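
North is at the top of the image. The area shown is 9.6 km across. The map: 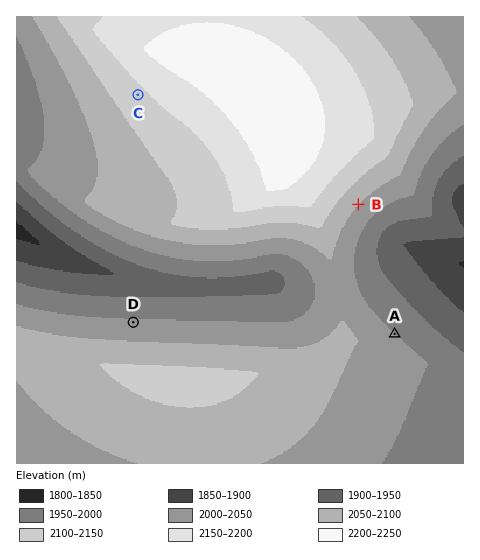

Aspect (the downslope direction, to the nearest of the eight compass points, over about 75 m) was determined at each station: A NE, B SE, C SW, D N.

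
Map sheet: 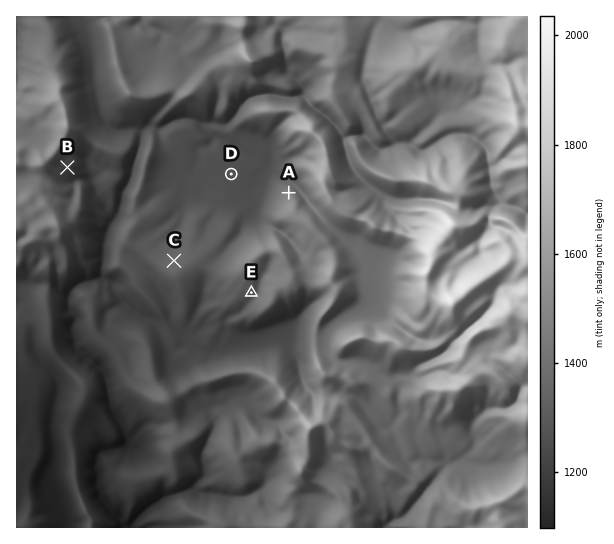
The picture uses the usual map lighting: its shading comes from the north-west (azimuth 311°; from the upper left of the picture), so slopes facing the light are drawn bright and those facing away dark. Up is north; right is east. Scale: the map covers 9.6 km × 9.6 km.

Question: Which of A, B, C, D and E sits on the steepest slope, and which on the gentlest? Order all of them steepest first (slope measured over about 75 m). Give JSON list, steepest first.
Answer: ["A", "B", "E", "C", "D"]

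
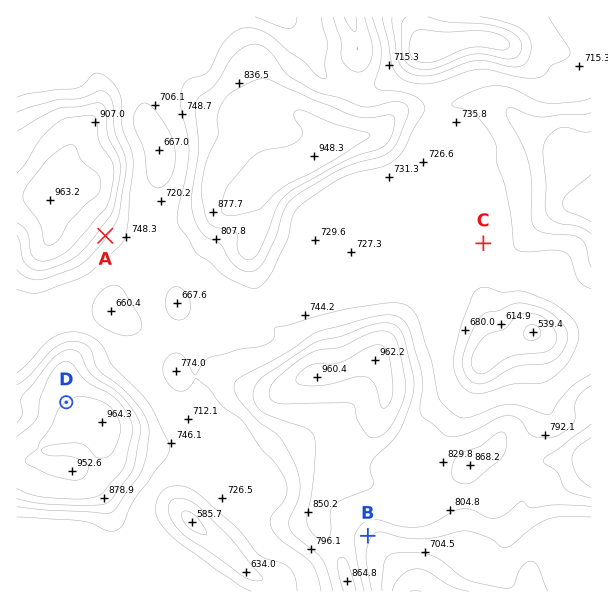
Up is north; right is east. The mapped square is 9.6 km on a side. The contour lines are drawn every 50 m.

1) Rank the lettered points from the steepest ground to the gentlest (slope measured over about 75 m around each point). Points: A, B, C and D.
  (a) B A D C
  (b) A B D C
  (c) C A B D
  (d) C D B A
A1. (b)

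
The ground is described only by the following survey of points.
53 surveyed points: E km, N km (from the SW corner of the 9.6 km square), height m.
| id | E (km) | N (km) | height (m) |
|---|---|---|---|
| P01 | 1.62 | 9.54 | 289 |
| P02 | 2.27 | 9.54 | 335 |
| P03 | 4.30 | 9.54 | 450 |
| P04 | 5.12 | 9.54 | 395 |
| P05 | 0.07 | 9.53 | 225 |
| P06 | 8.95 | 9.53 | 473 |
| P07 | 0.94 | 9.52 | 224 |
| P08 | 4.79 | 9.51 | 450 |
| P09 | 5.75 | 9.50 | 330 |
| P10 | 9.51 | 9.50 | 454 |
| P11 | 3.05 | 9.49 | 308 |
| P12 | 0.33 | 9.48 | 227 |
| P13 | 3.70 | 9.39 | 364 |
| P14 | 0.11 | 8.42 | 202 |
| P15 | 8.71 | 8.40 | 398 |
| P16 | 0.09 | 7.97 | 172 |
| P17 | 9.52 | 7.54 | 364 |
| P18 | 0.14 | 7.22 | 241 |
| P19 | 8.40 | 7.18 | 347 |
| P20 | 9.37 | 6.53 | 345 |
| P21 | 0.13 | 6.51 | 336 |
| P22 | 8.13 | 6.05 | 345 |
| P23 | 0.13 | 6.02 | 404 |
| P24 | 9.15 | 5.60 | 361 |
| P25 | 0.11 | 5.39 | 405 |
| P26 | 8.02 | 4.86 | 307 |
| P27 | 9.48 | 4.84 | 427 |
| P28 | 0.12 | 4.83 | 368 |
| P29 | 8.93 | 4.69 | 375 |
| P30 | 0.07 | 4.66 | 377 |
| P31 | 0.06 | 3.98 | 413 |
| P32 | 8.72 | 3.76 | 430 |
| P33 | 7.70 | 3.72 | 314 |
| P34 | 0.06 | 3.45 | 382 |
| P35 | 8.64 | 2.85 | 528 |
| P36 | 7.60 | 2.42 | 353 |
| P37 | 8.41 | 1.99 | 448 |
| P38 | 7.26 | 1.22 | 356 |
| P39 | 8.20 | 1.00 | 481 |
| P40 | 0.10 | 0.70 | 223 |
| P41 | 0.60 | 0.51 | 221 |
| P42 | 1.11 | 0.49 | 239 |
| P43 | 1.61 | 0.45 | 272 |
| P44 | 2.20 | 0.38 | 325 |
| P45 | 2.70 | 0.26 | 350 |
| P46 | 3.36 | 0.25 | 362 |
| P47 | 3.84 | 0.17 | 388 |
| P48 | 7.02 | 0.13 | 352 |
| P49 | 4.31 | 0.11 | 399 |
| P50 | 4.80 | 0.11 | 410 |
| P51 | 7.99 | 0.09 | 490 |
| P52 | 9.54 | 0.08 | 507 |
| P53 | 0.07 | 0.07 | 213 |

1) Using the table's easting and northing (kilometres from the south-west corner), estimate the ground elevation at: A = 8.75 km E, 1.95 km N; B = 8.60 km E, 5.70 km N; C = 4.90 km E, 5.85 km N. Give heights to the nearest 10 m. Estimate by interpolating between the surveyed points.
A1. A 450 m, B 350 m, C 390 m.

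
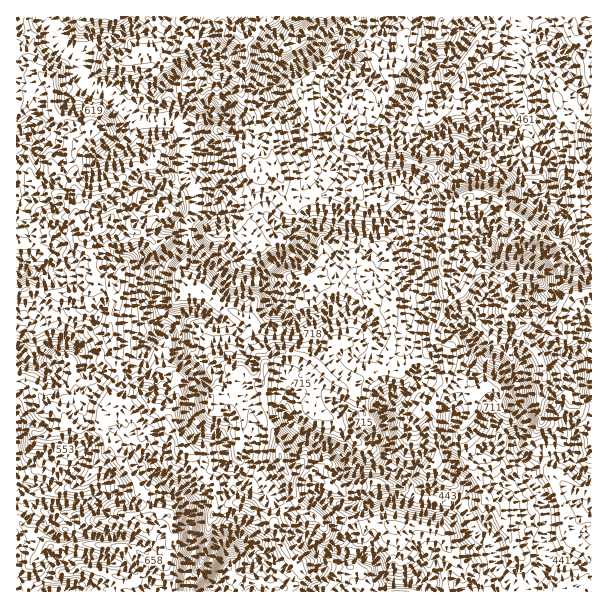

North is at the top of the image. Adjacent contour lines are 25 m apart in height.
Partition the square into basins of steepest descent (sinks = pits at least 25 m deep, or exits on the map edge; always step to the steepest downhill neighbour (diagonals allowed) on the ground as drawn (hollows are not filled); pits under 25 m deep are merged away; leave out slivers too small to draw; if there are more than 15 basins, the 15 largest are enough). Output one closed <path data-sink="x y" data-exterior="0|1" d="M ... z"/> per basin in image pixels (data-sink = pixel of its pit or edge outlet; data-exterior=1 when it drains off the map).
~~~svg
<path data-sink="47 17" data-exterior="1" d="M179 16l-153 1 2 15 4 6 0 15-2 6 1 4-6-4-8-15-1 43 16 4 7-6 9-3 6 32 5 6 18 7 15 1-18 22 0 39 10 14-9 11-1-5-14-13-16-4-15-16-13 0 0 69 10 1 19-5 11-7 30 0 4 12 4 8-2 15 6 12-1 3 11 5 10-2 0 9-8 24 0 22 8 23 0 10-4 9-2 11 8 9 6 0 17-7 10 11 6 1 10 8 15 29 10 9 8 21 12 9 1 26 13-7 8 0 2-3-4-9 0-16 6-12-2-15 6-21 0-12-12-23 1-21 9 0 10 10 11 3 3-22 13-11 12 0 21 8 20 19 16 9 14-10 19-10 5-1 15 3 7-8 15-6 7-6 4-11 2-12 15-27-6-15-1-12 0-13 4-14-2-33 4-9-6-7-5-17-5-7-8-7-21-6-24 3-15 11-13 18-15 0-48 12-7-12-1-13-6-9-16 3-2-21 0-23-4-12-12-18-2-15-5-7 12-23-1-10-7-4-18-18-9-2-3 0-13 18-7 5z"/><path data-sink="524 591" data-exterior="1" d="M492 194l-31 4-13 9 0 39-4 14 0 13 1 12 6 15-15 27-3 17-10 12-10 4-12 10-15-3-5 1-19 10-14 10-16-9-20-19-21-8-12 0-13 11-3 22-11-3-10-10-10 0 0 21 12 23 0 12-6 21 2 15-6 12 0 16 6 12 8 1 25 17 23-23 6 9 21 14 10-4 15 0 15 6 18-2 11 4 25-2 21 5 6 5 4 14 0 7-4 11 0 26 147 0 1-67-7-1-10 5-8 0-2-2-1-20-18-45 1-27-7-22 0-15 4-18 0-11-6-15-20-19-2-11-10-7 4-15-8-20 0-6-14-8-4-5 3-12 7-7 6-3 16-1 8-9 2-7-8-7-6-1-6-6-4-10z"/><path data-sink="521 20" data-exterior="0" d="M564 16l-121 0-4 10 0 9-8 8-15 9-12 12-16 10 4 16-12 12-1 6-8 8-9 4-8 8-10 15 21 21 9 5 10-7 18-2 27 8 9 9 6 20 6 8 11-7 31-4 8 4 6 12 6 6 10 4 12 12 18 6 9 6 8-3 7 5 15 2 1-36-10-4-8 1 4-35-2-40 2-11 14-22 0-42-4 0 1-6-6-9-13-9z"/><path data-sink="354 17" data-exterior="1" d="M371 16l-104 0-9 16-12 10 1 12-12 23 5 7 2 15 12 18 4 12 0 23 2 21 16-3 6 9 1 13 7 12 48-12 15 0 8-13 12-9-8-6-21-21 10-15 8-8 9-4 8-8 1-6 12-12-1-9-5-7-10-9-9-14z"/><path data-sink="188 585" data-exterior="0" d="M143 397l-17 7-6 0-6-7-3 0-9 11-4 20 11 13 1 11 16 15 8 12 5 13 7 6 4 15 17 1 5 7 2 19-10 23 6 15 0 13 42 1 6-9 10-5 6 0 6 5 20 0 12 6 21-3 7-7 1-7-17-21-10-24 0-5-13-10-22-10-11 2-15 8 3-14-2-13-12-9-8-21-10-9-15-29-10-8-6-1z"/><path data-sink="26 509" data-exterior="0" d="M26 382l-10 1 0 136 13 13 10 4 11 11 22-3 56 3 36 17 5-9 0-7 5-8-4-22-3-4-6-2-13 3 2-6-4-11-7-6-5-13-8-12-16-15-1-11-10-13-19 2-11-4-3-4-2-6-5-6-9-2-12-16z"/><path data-sink="17 345" data-exterior="1" d="M98 284l-6 6-11 5-22 0-26-6-7 0-10 4 0 88 10 1 7 4 17 22 9 2 10 16 11 4 18-2 4-20 12-12-2-6 6-15 0-10-8-23 0-22 8-24 0-9-10 2z"/><path data-sink="426 591" data-exterior="1" d="M296 499l-19 17-3 11 10 24 19 23 11 2 15-10 21 0 11 9 5 17 77 0 2-2-1-24 4-11 0-7-4-14-6-5-21-5-25 2-11-4-18 2-15-6-15 0-10 4-21-14z"/><path data-sink="591 276" data-exterior="1" d="M527 224l-3 7-8 9-16 1-6 3-7 7-3 9 4 8 14 8 0 6 8 20-4 15 6 5 7 2 30-10 11-9 7-10 25-4 0-42-16-3-7-5-8 3-9-6-18-6z"/><path data-sink="17 134" data-exterior="1" d="M48 82l-9 3-7 6-9-3-7 1 0 85 13 2 15 16 16 4 14 13 1 5 9-11-10-14 0-39 17-21-14-2-18-7-5-6z"/><path data-sink="591 366" data-exterior="1" d="M591 292l-24 3-7 10-11 9-25 10-10-1 4 12 20 19 6 15 0 8 17 11 21 24 8 3 2-1z"/><path data-sink="17 557" data-exterior="1" d="M17 520l-1 62 5 2 15 0 17-6 6-4 22-6 21 3 33 11 9-11 13-8-1-3-28-13-33-3-45 3-11-11-10-4z"/><path data-sink="17 273" data-exterior="1" d="M86 234l-30 0-11 7-28 5-1 45 17-2 26 6 22 0 11-5 6-9-4-6 0-21z"/><path data-sink="591 477" data-exterior="1" d="M545 378l-4 8-1 27 7 22 0 33 2 4 9 0 24 16 9 4 1-76-10-4-21-24z"/><path data-sink="384 17" data-exterior="1" d="M405 16l-33 0-2 2-3 33 9 14 11 11 11-11 5-14-1-12 4-6z"/>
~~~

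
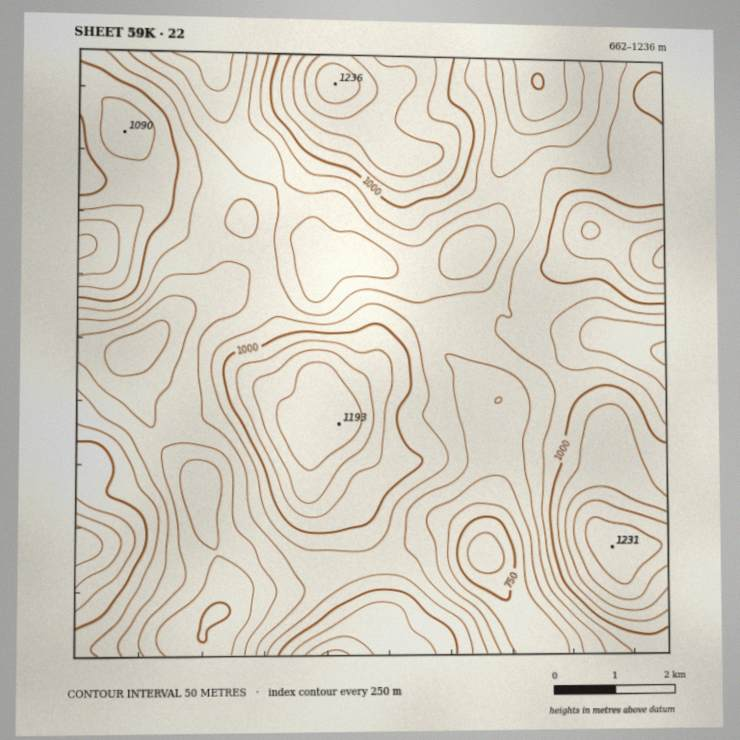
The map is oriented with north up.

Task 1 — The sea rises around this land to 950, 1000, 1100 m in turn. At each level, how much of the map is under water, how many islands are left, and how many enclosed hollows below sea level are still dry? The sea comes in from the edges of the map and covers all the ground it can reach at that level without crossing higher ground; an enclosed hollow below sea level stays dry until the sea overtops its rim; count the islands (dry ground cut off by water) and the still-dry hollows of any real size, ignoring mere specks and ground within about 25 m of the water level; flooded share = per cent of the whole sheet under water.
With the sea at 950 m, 50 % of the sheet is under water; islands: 1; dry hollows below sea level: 0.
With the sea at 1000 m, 66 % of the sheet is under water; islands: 1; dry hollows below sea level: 0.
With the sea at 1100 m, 89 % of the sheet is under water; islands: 1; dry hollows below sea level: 0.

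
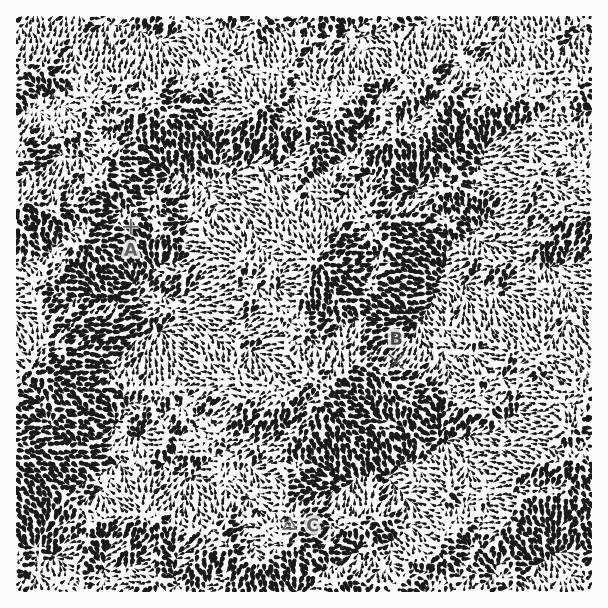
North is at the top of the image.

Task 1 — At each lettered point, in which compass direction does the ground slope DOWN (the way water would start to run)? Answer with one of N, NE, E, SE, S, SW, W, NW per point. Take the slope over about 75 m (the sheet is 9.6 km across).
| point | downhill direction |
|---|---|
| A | SE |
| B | NE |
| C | W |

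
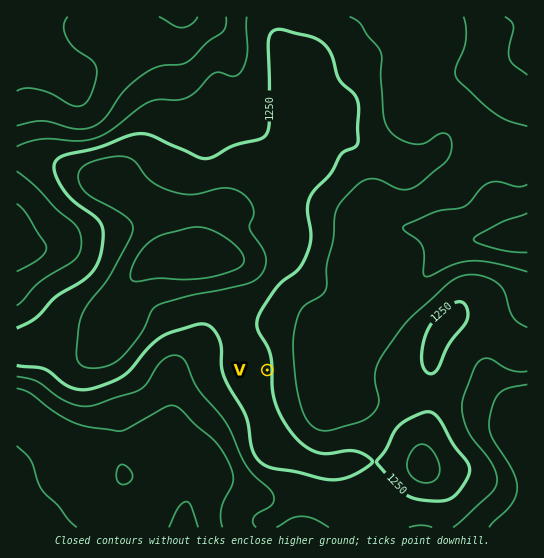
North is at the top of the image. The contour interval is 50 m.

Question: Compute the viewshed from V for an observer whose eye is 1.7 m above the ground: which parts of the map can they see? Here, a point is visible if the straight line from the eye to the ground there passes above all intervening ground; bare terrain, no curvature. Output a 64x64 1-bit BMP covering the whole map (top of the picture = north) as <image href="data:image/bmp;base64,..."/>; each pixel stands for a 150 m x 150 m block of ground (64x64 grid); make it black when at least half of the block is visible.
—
<image width="64" height="64" href="data:image/bmp;base64,Qk0+AgAAAAAAAD4AAAAoAAAAQAAAAEAAAAABAAEAAAAAAAACAAATCwAAEwsAAAIAAAAAAAAA////AAAAAAAAAAAAAAAAAAAAAAAAAAAAAAAAAAAAAAAAAAAAAAAAAAAAAAAAAAAAAAAAAAABgAAAAAAAAAPAAAAAAAAAB+AAAAAAAA/P4AAAAAAAH//gAAAAAAD//+AAAAAAA///4AAAAAAD///wAAAAAAH///AAAAAAAf//8AAAAAAB///wAAAAAAH///AAAAAAAf//8AAAAAAB///wAAAAAAH///AAAAAAAT//8AAAAAAAP//wAAAAAAA///AAAAAAAD//+AAAAAAAf//4AAAAAAB///wAAAAAAP///AAAAAAB///+AAAAAAf///4AAAAAD////wAAAAD//v//AAAAB//8f/4AAAAP//h/zgAAAADw/H+AAAAAAAB+fAAAAAAAAADwAAAAAAAAAEAAAAAAAAAAAAAAAAAAAAAA//4AAAAAAAP//wAAAAAAP///AAAAAAB///8AAAAAAP///wAAAAAA////AAAAAAD///8AAAAAAP8f/wAAAAAA/A7/AAAAAADwBH4AAAAAAMAAAAAAAAAAwAAAAAAAAABAAAAAAAAAAEAAAAAAAAAAAAAAAAAAAAAAAAAAAAAAAAAAAAAAAAAAAAAAAAAAAAAAAAAAAAAAAAAAAAAAAAAAAAAAAAAAAAAAAAAAAAAAAAAAAAAAAAAAAAAAAAAAAAAAAAAAAAAAAAAAAA=="/>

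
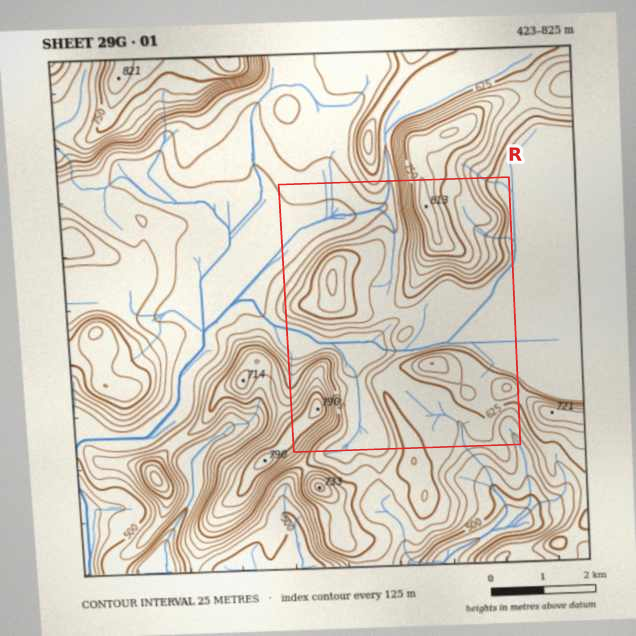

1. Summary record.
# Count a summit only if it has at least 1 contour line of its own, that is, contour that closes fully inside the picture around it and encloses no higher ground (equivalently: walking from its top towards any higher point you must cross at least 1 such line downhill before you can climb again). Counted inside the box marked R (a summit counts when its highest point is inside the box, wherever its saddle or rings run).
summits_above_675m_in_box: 5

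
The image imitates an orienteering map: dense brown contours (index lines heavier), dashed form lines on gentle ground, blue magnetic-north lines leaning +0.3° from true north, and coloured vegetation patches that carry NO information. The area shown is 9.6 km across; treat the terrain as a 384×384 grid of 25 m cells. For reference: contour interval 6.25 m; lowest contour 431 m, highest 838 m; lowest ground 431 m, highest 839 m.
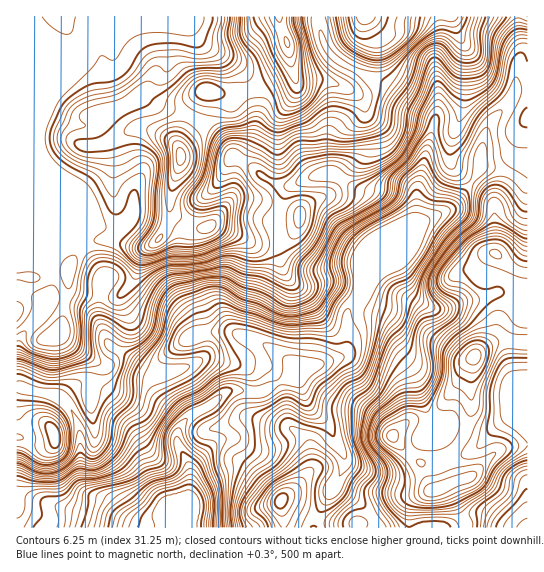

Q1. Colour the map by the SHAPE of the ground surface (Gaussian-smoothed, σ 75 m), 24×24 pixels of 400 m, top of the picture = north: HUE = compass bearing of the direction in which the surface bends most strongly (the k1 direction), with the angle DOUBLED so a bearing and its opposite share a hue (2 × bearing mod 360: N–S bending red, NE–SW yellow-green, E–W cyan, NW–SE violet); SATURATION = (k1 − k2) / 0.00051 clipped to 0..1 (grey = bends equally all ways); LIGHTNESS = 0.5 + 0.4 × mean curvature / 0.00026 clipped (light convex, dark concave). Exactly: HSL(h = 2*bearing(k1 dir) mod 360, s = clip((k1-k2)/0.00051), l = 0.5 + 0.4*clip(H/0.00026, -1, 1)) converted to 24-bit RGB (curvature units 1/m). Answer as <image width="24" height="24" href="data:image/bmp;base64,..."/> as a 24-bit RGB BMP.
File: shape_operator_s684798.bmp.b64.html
<image width="24" height="24" href="data:image/bmp;base64,Qk32BgAAAAAAADYAAAAoAAAAGAAAABgAAAABABgAAAAAAMAGAAATCwAAEwsAAAAAAAAAAAAAj7F4dqeloG90mIZ7g1BSUXc+R4B1f3+ADhlpckel6M6ywkC6z+mETYKVBXbx1b/g0SbJlCUt3a8TZmsTOaQUzNA9a05HSW9lrmMmaFIRbrgeY0gbkFslsLRKJU8gQXAlGQ0oLZxLatZ0oona8tnjv32nD0A9lC5MwC/mubLfu4zf49f0xIrguso+OruPNFqedhIs4uduEJk01ksyQNCaaZDBh1rDPM7sCRNpa9J/M8NXNqhey2xT7H+cT1LGC1htcR0Yu4YPnsxDVa9LpGnI9dbtwS9aHC8iT6n/9NfvR3n/7Kj5gbzKOkmYjeuhQgCAJVGqUNd8XJ98c2M7T3oqwc9cu1t3KQAzxQ87lf1/XeidgGKhsIpUTJA49KrkdU/5Z0S4yvLAjQDj6PtVtmd/ejuF5etOABczucnjWVbKUIJVX2Smlsizc9vAoiOWEgaHq8vz8ePasFmiVnpvlGpXpsRSPJNMmUR1UqTIwuVwVgBI6O2ksUZwVa651oiiFBONADMCIZiAl53LQ43Mx9uuaSGAszScPoPFJPO816SL5Kbo9izkWops1t6TMEuAf3p/Xj8ZZ0MGJo5Ax8FfzsJ/Q1mqwj+s2HDIgaDCAzAYX30IN24XebQWNRxlbqG2e77EbjOGu9Ywh30wxBSy4Xh65ehuI0NgeX5/TiEg0rxNMqIiEdFo4b2gezFRJ6qcpo3l6rnwZG3raKnhgI+xWnaPWYFLKFsfT3YrWixt3siEhExSGRY98suw69a5KTt7Y2g4Sm7/1Njx2/DtDcvgchE3731PD6onCUIhu5UxymZ/eUiFhjgzfEUkeH0+XY1MNottG19l1NiYvDK+Pr/cmdDA8drdyCr1ennfH6WVtGWA8enBSAhQeDKE1uK8ntKlJR9mRoEzi2okTRsTayYdx5kiSZ4pIPpTL1KKMnyNTqlCTl+3WMaskWRG1Yc2s21jWn9ptmF+O21h87NeNwq0jJDdvtBuyoE6PStNXXxGayBas0phTm2r2NrEvt3XV81uClRWQmyTk1+ZM8Vjdg0AQHYIj70pq6hXiWNrsG+wSlCm4t6YL0VvQGN3/2xIqkwkXyI2cWsnGj9Fjb13UZqmpumukOXQyqDiAjDlL2d/QsmYOQqm+sz/38rueL+dfoVfmplph4BrX2OH1aGBnSqDQSdg/1187WVfTjajq7qPII6bW8aicdfV0+N7ooMiU6sUERgyYnJ/Un9OCkQ/ILGw/s3d0nyxisbASr3dgH9/f4B/doVunGjAS4PaHYL//8zubGL/59D3pLXvSO//YHrDv0q76cG4sIJyJEAdDUQaYYFeQnN5BGVLUct29NDn48zDNzKrgH9/f3+Af4B/cWB8rZxZGVNU7ocbmt5mTKPq99TlPFiFWEhkSlWY7djI6Bqs5VjAI6AiAFIHK2Y6FWMZCC0Go2EB//szLC9nf3+Af3+AgHt8eUt5scF+KjtwsSPj/+l+AjEHrsYe7YPUUV7FMKKlzHeF1Yjmq3/c5aj0t8ryAyqCwT93IGU4APud8vDZXTJ+gH+Agmt1gTg2a4JIrrpjP2h2EkBu/+DMo92MADs61YU5VhIjzMweLVkbZ2UgtB4t6aQmt6YDByYsXzGzueO/B5R4yYoXiT5Lfn2AlSyXx4PBj7nReI2shk+GFD5a6v7N6bS2CRIqXCwejlFy0dR+fz5we1VCS441yLJU9tXbB4yzCE187Ol7JFZonVtqkZd9eXqAL06pws+YnFxvo26viW3KTrzqu+SH4yFW6gCkL5d6SF2b1q5eRJh8RWjIwozWgcqSk96VsXLcACtd7M63JWePSYqbpoOEf3+AOHV/vYSJqIzAaXutdJRhaH1YpE84nlA/qGa+p5TPKFOw6p22i8pwK1lmUYRVytyoraFZu3Q/BRUu0a9EznQ/EmZJkaltf3+AaYN+OYxIiKNTZk6bxn23VIyoZlDE1cjnkJnhn2u9cjmmwnpi6fHTDhDqmdXnvGXC0GaCvb+PAQJFx5I207BkH86UKISIf3+Af4B/an52hY9fU3NQS4RHuoR6N6SIU8Rely9wuCRPhjJpu+F7bu9tJUKzcAkQiDgCj9MQxM9jDwAz0qBxw+anPuHAGi5ugH9/gXR3g4hxd4x8dX6BVpJ6eqJhhZtfZTk6bR9HwEMuUZaV5fnSSu6mKwAz2yiFtOLW78Pi4n8uBREueOaD1/PPnzB2FB0xhHFvjXWJepB/eX6Af4B+dINxfoRjgntgTl5wOS5x1nB5k3S04P+7WwxYHQVO1LaausyaZaiJ5I7MNg//hOaau6xZyUK2PRGl"/>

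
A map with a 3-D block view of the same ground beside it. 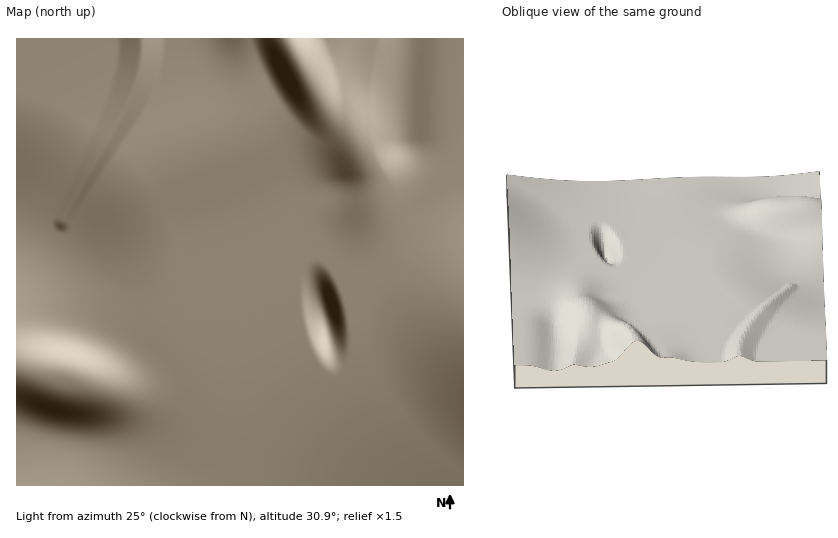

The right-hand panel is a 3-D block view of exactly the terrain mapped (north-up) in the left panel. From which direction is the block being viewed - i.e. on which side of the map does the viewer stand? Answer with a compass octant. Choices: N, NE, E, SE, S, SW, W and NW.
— N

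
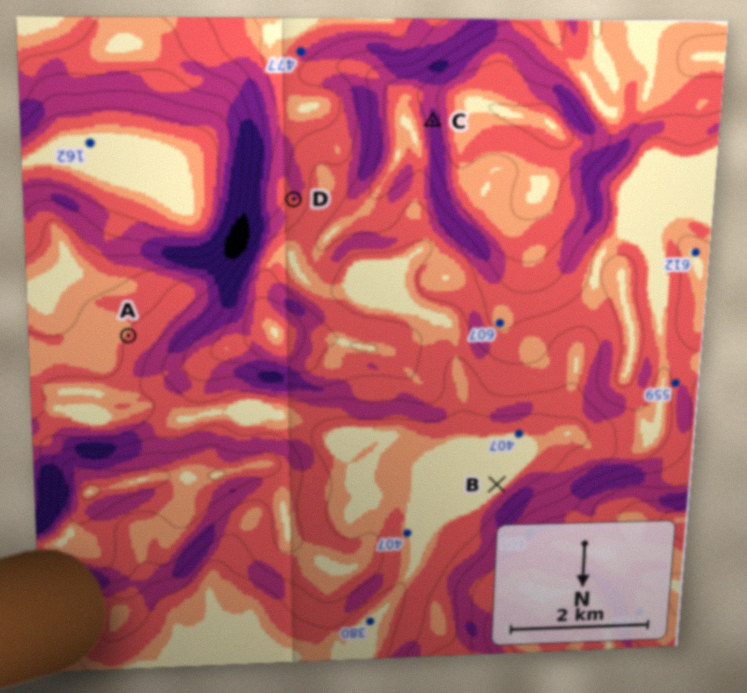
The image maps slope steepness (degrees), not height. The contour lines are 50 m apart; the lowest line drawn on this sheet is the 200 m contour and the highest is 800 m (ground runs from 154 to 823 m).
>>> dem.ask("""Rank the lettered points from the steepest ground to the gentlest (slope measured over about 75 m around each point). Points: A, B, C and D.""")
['C', 'D', 'A', 'B']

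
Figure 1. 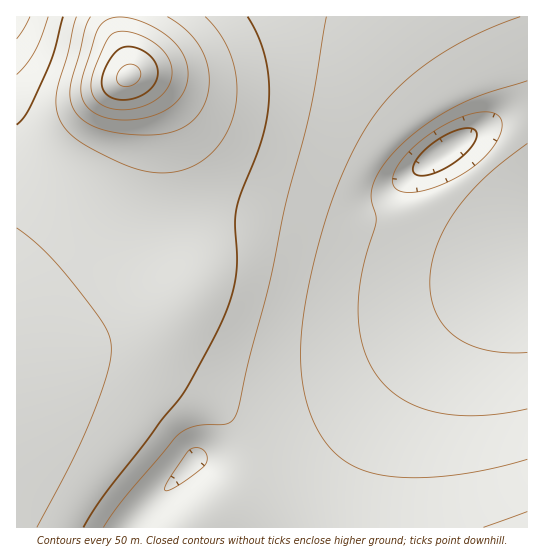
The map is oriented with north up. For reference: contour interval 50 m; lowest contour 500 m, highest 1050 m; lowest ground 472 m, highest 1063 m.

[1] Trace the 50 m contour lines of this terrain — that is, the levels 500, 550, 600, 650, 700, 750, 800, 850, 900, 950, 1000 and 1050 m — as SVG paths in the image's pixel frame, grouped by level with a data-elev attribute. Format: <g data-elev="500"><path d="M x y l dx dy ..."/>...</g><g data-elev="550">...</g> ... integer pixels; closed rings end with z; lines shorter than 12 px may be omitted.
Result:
<g data-elev="500"><path d="M418 175l-5-4 1-8 7-9 12-11 13-8 13-6 11-1 6 3 1 6-4 8-16 16-22 12-9 2z"/></g><g data-elev="550"><path d="M527 352l-21 1-20-3-17-5-14-8-10-10-8-13-5-15-2-17 2-17 4-18 8-18 11-18 14-17 16-16 42-35"/><path d="M401 191l-5-2-3-4 0-7 2-7 10-16 20-17 22-15 23-9 19-2 6 2 4 3 3 9-3 12-10 15-15 13-20 13-21 9-19 4z"/></g><g data-elev="600"><path d="M527 409l-37 6-33 0-30-5-24-10-20-16-13-21-9-25-3-28 4-39 14-49 0-7-5-15 1-10 4-13 9-14 12-14 14-13 34-24 34-16 48-15"/></g><g data-elev="650"><path d="M165 490l4-11 20-28 8-3 8 3 2 8-4 8-26 19-8 4z"/><path d="M527 459l-50 13-48 5-42-1-16-3-14-5-12-7-11-9-9-11-9-14-6-14-5-18-4-37 0-25 4-30 17-70 20-58 12-26 13-23 13-19 14-15 16-15 19-15 42-25 49-20"/><path d="M30 17l-13 22"/></g><g data-elev="700"><path d="M103 527l21-29 54-63 8-6 9-3 32-2 6-4 3-6 13-56 21-76 16-81 23-84 17-100"/><path d="M527 512l-44 15"/><path d="M48 17l-13 34-9 14-9 9"/></g><g data-elev="750"><path d="M83 527l24-36 78-100 32-59 14-33 4-16 2-16-2-42 1-16 5-16 21-54 5-20 2-18 0-23-4-21-7-22-10-18"/><path d="M63 17l-8 33-8 20-18 40-6 8-6 7"/></g><g data-elev="800"><path d="M37 527l33-62 21-46 16-46 4-15 0-12-2-11-5-10-32-43-28-32-27-22"/><path d="M76 17l-19 76-1 16 5 13 6 9 8 7 26 15 33 15 15 4 13 1 12-1 12-3 20-11 9-9 8-10 11-24 3-26-4-27-11-24-17-21"/></g><g data-elev="850"><path d="M91 17l-6 12-14 54-1 14 3 10 9 12 15 9 21 5 28 2 24-2 18-8 7-7 6-8 7-19 0-21-7-21-14-18-20-14"/></g><g data-elev="900"><path d="M114 119l13 1 14-1 12-3 12-5 8-6 8-8 5-10 2-9 0-11-3-9-5-9-7-8-10-8-13-8-13-5-12-3-16 2-6 3-4 5-15 44-3 14 1 12 6 10 10 8z"/></g><g data-elev="950"><path d="M112 109l18 0 19-5 14-10 8-13 0-15-6-13-12-11-18-9-14-2-7 2-3 2-6 10-12 28-2 13 3 11 7 7z"/></g><g data-elev="1000"><path d="M117 99l10 1 12-4 10-6 7-8 2-8-2-9-5-8-9-7-11-3-9 1-8 6-7 11-5 12 0 10 5 8z"/></g><g data-elev="1050"><path d="M122 86l8 0 8-5 3-8-4-7-4-2-6 0-7 6-3 9 1 4z"/></g>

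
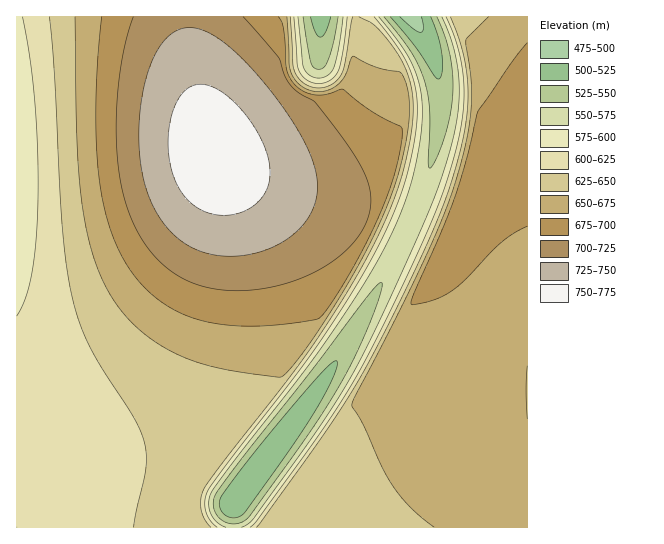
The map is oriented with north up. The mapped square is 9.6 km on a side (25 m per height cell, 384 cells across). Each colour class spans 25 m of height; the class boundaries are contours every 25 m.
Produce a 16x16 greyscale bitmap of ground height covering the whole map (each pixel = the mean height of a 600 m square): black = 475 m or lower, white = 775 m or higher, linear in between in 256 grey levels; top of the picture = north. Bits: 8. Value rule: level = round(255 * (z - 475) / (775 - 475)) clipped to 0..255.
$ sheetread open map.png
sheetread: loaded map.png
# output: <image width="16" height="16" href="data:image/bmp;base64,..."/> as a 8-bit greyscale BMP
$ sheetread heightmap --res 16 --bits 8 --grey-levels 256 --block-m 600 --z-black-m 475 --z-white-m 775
<image width="16" height="16" href="data:image/bmp;base64,Qk02BQAAAAAAADYEAAAoAAAAEAAAABAAAAABAAgAAAAAAAABAAATCwAAEwsAAAABAAAAAAAAAAAAAAEBAQACAgIAAwMDAAQEBAAFBQUABgYGAAcHBwAICAgACQkJAAoKCgALCwsADAwMAA0NDQAODg4ADw8PABAQEAAREREAEhISABMTEwAUFBQAFRUVABYWFgAXFxcAGBgYABkZGQAaGhoAGxsbABwcHAAdHR0AHh4eAB8fHwAgICAAISEhACIiIgAjIyMAJCQkACUlJQAmJiYAJycnACgoKAApKSkAKioqACsrKwAsLCwALS0tAC4uLgAvLy8AMDAwADExMQAyMjIAMzMzADQ0NAA1NTUANjY2ADc3NwA4ODgAOTk5ADo6OgA7OzsAPDw8AD09PQA+Pj4APz8/AEBAQABBQUEAQkJCAENDQwBEREQARUVFAEZGRgBHR0cASEhIAElJSQBKSkoAS0tLAExMTABNTU0ATk5OAE9PTwBQUFAAUVFRAFJSUgBTU1MAVFRUAFVVVQBWVlYAV1dXAFhYWABZWVkAWlpaAFtbWwBcXFwAXV1dAF5eXgBfX18AYGBgAGFhYQBiYmIAY2NjAGRkZABlZWUAZmZmAGdnZwBoaGgAaWlpAGpqagBra2sAbGxsAG1tbQBubm4Ab29vAHBwcABxcXEAcnJyAHNzcwB0dHQAdXV1AHZ2dgB3d3cAeHh4AHl5eQB6enoAe3t7AHx8fAB9fX0Afn5+AH9/fwCAgIAAgYGBAIKCggCDg4MAhISEAIWFhQCGhoYAh4eHAIiIiACJiYkAioqKAIuLiwCMjIwAjY2NAI6OjgCPj48AkJCQAJGRkQCSkpIAk5OTAJSUlACVlZUAlpaWAJeXlwCYmJgAmZmZAJqamgCbm5sAnJycAJ2dnQCenp4An5+fAKCgoAChoaEAoqKiAKOjowCkpKQApaWlAKampgCnp6cAqKioAKmpqQCqqqoAq6urAKysrACtra0Arq6uAK+vrwCwsLAAsbGxALKysgCzs7MAtLS0ALW1tQC2trYAt7e3ALi4uAC5ubkAurq6ALu7uwC8vLwAvb29AL6+vgC/v78AwMDAAMHBwQDCwsIAw8PDAMTExADFxcUAxsbGAMfHxwDIyMgAycnJAMrKygDLy8sAzMzMAM3NzQDOzs4Az8/PANDQ0ADR0dEA0tLSANPT0wDU1NQA1dXVANbW1gDX19cA2NjYANnZ2QDa2toA29vbANzc3ADd3d0A3t7eAN/f3wDg4OAA4eHhAOLi4gDj4+MA5OTkAOXl5QDm5uYA5+fnAOjo6ADp6ekA6urqAOvr6wDs7OwA7e3tAO7u7gDv7+8A8PDwAPHx8QDy8vIA8/PzAPT09AD19fUA9vb2APf39wD4+PgA+fn5APr6+gD7+/sA/Pz8AP39/QD+/v4A////AG90eX6CgjdRhoiKj5WanJpxdXp+gYNKIWmLj5SZnp+bc3Z6foGEfzcufpGXnKCgm3R3e3+Dh4l4LUaQmZ6hoJpzd32DiI2Qkmwta5ygoqGacXiBipKYnJ2bVz+So6Sim296h5Sgqa2trJdFaaenpJ5sfI+hsbzAwLy3ekqZq6eiaX+XrsLP1NPNxK9WcK2rp2eBnrrS4OXi2s7DglGhrqtlhKXE3e3x7OHTxqlPga+vZYaoyePz9e7g0MG1X2CusWaHqsrk8vLp2ce4rnBKprFoiKrI4Ozq3sijqaFuP56vbImoxNni3tCaR4qSTD+dqnCLp7/Q1s/AizF1aB9Yl6I="/>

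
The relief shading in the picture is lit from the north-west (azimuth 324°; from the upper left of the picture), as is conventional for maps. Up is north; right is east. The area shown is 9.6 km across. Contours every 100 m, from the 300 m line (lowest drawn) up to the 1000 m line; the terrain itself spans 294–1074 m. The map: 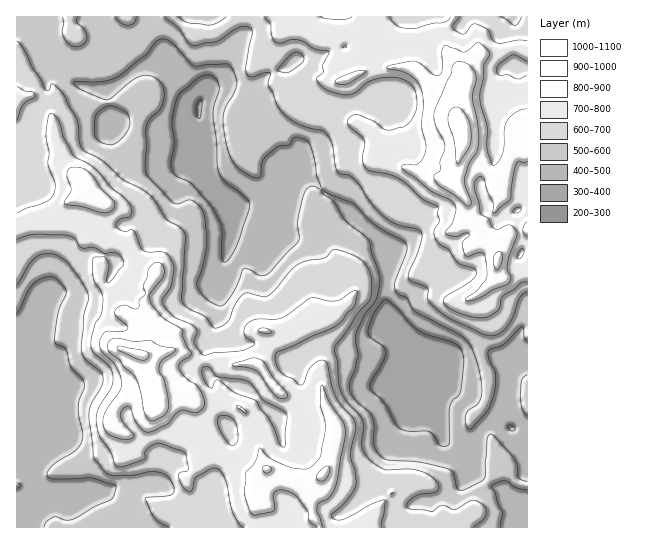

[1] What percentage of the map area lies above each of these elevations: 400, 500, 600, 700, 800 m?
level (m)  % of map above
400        94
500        76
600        56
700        34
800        12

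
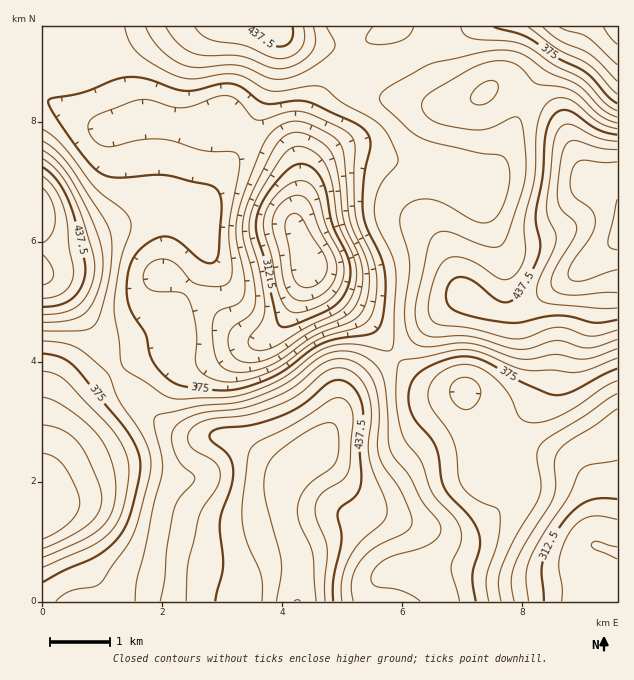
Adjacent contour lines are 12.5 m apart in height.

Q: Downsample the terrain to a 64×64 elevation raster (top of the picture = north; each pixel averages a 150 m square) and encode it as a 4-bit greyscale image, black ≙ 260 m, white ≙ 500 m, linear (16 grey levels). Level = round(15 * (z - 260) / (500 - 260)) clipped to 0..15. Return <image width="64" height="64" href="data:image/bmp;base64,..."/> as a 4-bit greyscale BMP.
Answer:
<image width="64" height="64" href="data:image/bmp;base64,Qk12CAAAAAAAAHYAAAAoAAAAQAAAAEAAAAABAAQAAAAAAAAIAAATCwAAEwsAABAAAAAAAAAAAAAAABEREQAiIiIAMzMzAERERABVVVUAZmZmAHd3dwCIiIgAmZmZAKqqqgC7u7sAzMzMAN3d3QDu7u4A////AIiIiIiJmZqqq7u7vMzd3dy6qZmZmZmIh3ZlVEMzIiIieIiIiImZmqqru7u8zN3d3LqZmZmZmIiHdmVUQzMiIiJ3iIiIiZmZqqu7u7zM3d3cuqmZmZiIiId2ZVRDMyIiInd3eIiImZmqq7u7zMzd3dy6qZmYiIiIh3ZlVEMyIiIiZnd3iIiZmaqru7vMzN3d3LupmZmIiIiHd2ZUQzIiIiJWZnd3iImZqqu7u8zM3d3Mu6qZmZmYiIh3ZlVEMyIiIlVWZnd4iZmqqru8zM3d3cy7uqqZmZmYiHdmVUQzIiIiRFVWZ3iJmaqqu7zMzd3dzLu6qqqZmZiId3ZlVEMiIiI0RFVWd4mZqqq7vMzN3dzMu7u6qqmZmId3ZmZVQzIiIjRERVZniJmqqru8zM3d3Mu7u7qqqZmIh3dmZlVEMzIzNEREVWeImZqqu7zM3d3cy7u7u6qpmIh3dmZmZVRDMzNERERVZ3iZmqqrvMzd3dzMu7u6qpmYh3dmZmZlVEQzM0RERFVmeJmZqqq7zN3d3czMu7qqmYh3dmZmZmZVRERERERFVWZ4iZmaqrvM3d3d3My7uqmZiHdmZmZmZlVEREREREVVZniJmaqqu8zd3d3dzMuqmZiId2ZmZmZmVUREREREVVZmeImaqqq7zM3d3d3cy6qZiId3ZmZmZmVVRERERERVVmZ4iZqqu7vMzd3d3dzLqZmIh3dmZmZmZVVERERERVVWZ3iJqqu7u8zMzd3d3MupmIiHd2ZmZmZmVVVERFVVVWZ3iJmqq7u7vMzM3d3cy6mYiHd2ZmZmZmZlVVVEVVVWZneImZqru7u7u8zM3dzLqZiHd3ZmZmZmZmZlVVRVVWZneImZmaqqqqu7u8zMzMuqmHd3ZmZmZmZ3ZmZVVVVmZneIiZmZmZmZqqq7u8zMy6mYd3ZmZmZmZ3d3dmZVZmZneIiIiIiIiIiZmqq7vMzLqZh3dmZVZmZnd3d3ZmVmZnd4iIiIh3d3d4iJmqu7zLupmHd2ZlVmZnd3d3d3ZmZnd4iIiId3d3Zmd3iJmqu7uqmId3ZmZmZnd3eIiHd2Znd4iIiId3d2ZmZmZ3iZqruqmYiHd2ZmZneIiIiIiHd3d4iIiId3d3ZmVVVVZ4iaqqmZiIiHd3d3iIiIiIiIiHd4iIiIh3d3dmZVREVWd4mZmYiIiIiId4iJmZmZmZmYiIiIiIh3d3d2ZVVEREVmeIiIiIiJmZmImZqqqZmaqpmIiImIiHd3d3ZlVURERFVmd3d3iJmaqZqqqqqqqqqqqpmZmZiId3d3dmVVVEQzRFVmZ3eImaqqqru7u7uqq7u7qqqZmId3d3d2ZlVVRDMzRFVWZ4iaqru7u7u7u7u7u7u7uqmYh3d3d2ZmZVVEMiIzRFVniJqru7u7u7u7zMzMzMy7qpiHd3d3ZmZmVUMyIiI0RWd4mau7u7u7u8zMzMzMzMu6mId3ZmZmZmZlQyIREiNFZ3iZqru7u7u7zM3d3d3dzLqph3ZmZmZ3ZmVDIRERI0VneJmqu7u7urvM3d3d3d3Mu6mHdmZmd3d2ZUMhEBEiRWd4maq7u7qqq7zN3u7d3cy7qYd3Zmd3d3ZVQyEQASNFZ4iZqqu6qqqqvM3e7u7czLqpiHd3d3d3dlQyIRARI0VniJmaqqqqqqq7zN3u7tzMuqmId3d3eId2VDIREREjVneImZqqqqqqqrvM3e7u3cu6mYiHd3eIh3ZUMhEREjRWeImZmqqpmZqqu8zN3u7dy7qZiIh3eIiHdlQyEREiNGd4iZmZmZmZmaq7zM3e7t3LqpmIiIeIiId2VDIRESNFZ4iJmZmZmZmZqrvM3d3u3cupmIiIiIiIh3ZUMhERI0VniImZmZmYiJmavM3d3u7cy6mIiIh3eIiHdlQyIhIjRWeIiZmZmYiIiZq7zd3u7ty6mIiId3d3d3d2ZUMiIiNFZ4iImZmIiIiJmqvN3u7uy7qYh3d3d3d3d3ZlRDMiM0VniIiIiIiIiImZq83e7u67qYh3d3d3d3d3d2VUMzM0VWd4iIiIiIiIiZmrzd7u7rqYh3d3d3d3d3d3ZlRDM0RVZ3iIiIiIiImZmavN3u7uqZh3d3d3d3d3d3ZmVURERFZneIiIiIiZmZmZq83d3d2Zh3dmZnd3dmZmZmZlVERFVmd4iIiJmZmZmZmrzN3d3IiHdmZmZmZmZmZmZmVVRVVmZ3iIiZmZmZmZmqvM3czMiHd2ZmZmZmZmZmZmZlVVVmZ3eIiZmZmaqpmaq7zMy7t3d3ZmZmZmZmZmZmZmZmZmd3iIiZmaqqqqqpqrvMu6qXd3d2ZmZmZmZmZmZ3d2Z3d4iIiZmaqqqqqqqqq7u6qYd3d3d3ZmZnd2ZmZ3d3d3eIiImZmZqqqqqqqqqqu6qYd3d3d3d3d3d3d3d3eIiIiIiIiZmZmaqqqqqqqqqqmYd3d3d3d3d3d4iHd3eIiIiIiIiImZmZmqqqqqqqqZmYd2d4iHd3d3eIiIiIiImZmYiIiIiImZmZmqqqqqmZmId2Z4iIiHd4iIiZmZmZmaqpmYiIiIiJmZmZmqqqmZiHd2ZYiIiIiIiImZmZmZmqqqqZmZmZmZmZmZmZmZmZiHdmZViIiIiIiImZmqqqqqu7uqmZmZmZmZmYiIiZmYh3ZmVVSIiIiIiImZmqqqq7u7u7qZmZmZmZmZiIiIiIh3ZlVVRHiIiIiIiZmqqru7u7zLupmZmZmZmZmIiId3d2ZVVVRE"/>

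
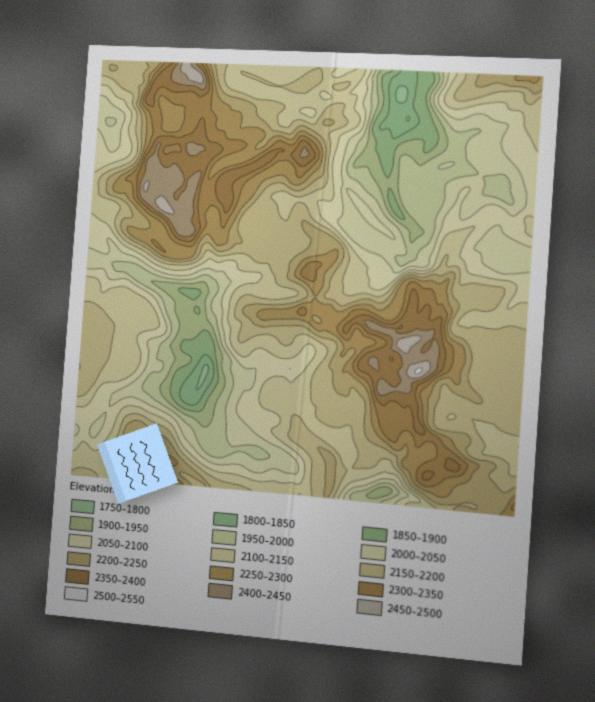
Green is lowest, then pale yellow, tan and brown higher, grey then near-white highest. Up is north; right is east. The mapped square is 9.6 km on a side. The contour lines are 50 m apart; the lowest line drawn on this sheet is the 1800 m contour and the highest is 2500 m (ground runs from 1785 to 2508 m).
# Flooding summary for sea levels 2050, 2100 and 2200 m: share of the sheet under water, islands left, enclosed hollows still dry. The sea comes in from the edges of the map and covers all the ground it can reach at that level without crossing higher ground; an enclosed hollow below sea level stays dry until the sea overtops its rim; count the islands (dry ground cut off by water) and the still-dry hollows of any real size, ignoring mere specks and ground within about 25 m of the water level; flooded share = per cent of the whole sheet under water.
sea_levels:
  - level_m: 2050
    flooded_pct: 24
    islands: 0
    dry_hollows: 0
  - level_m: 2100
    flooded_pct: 36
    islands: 0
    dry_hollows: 0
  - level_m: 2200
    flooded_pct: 69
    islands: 0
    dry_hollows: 0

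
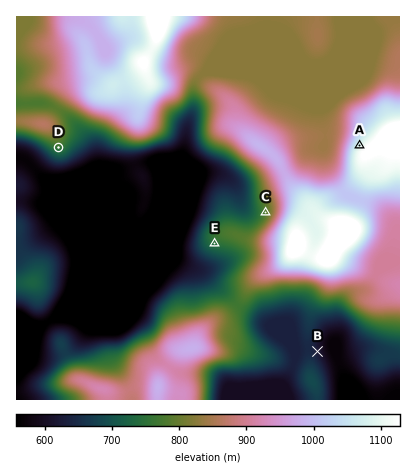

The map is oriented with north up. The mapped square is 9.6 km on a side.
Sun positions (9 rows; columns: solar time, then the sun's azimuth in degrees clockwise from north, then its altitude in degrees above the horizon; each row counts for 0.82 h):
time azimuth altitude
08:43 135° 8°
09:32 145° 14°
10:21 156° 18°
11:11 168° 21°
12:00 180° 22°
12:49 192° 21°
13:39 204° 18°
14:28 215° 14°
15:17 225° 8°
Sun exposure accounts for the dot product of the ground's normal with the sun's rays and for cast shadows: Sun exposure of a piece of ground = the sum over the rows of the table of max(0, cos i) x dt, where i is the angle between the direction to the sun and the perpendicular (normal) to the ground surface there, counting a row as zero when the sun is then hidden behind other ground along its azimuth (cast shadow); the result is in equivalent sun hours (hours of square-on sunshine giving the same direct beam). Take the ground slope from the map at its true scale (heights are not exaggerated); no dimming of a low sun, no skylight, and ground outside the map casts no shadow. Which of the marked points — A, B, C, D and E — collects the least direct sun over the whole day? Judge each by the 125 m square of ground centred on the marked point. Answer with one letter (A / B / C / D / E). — A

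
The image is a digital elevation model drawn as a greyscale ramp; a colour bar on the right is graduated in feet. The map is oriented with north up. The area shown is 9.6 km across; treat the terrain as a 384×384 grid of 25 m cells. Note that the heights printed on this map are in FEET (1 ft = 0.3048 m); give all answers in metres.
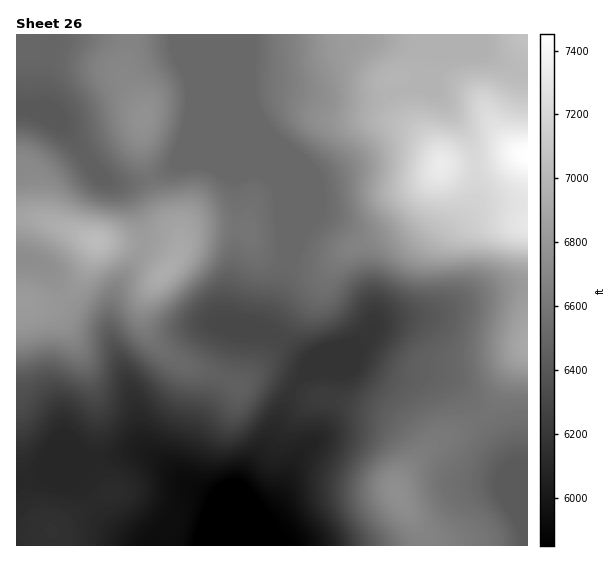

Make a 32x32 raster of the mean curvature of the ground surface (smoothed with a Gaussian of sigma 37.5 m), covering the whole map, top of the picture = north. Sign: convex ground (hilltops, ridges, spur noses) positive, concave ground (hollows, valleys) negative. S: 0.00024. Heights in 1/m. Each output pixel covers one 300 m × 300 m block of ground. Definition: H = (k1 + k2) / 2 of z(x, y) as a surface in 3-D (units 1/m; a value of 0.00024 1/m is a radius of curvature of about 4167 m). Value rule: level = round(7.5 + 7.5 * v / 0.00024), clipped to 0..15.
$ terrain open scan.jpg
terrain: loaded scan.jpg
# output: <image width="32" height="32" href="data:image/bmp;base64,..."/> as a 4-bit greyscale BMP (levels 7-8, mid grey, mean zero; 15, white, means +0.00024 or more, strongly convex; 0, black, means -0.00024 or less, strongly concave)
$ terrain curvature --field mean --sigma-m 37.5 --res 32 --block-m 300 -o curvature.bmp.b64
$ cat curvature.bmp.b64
<image width="32" height="32" href="data:image/bmp;base64,Qk12AgAAAAAAAHYAAAAoAAAAIAAAACAAAAABAAQAAAAAAAACAAATCwAAEwsAABAAAAAAAAAAAAAAABEREQAiIiIAMzMzAERERABVVVUAZmZmAHd3dwCIiIgAmZmZAKqqqgC7u7sAzMzMAN3d3QDu7u4A////AImamGRpsnh3ZDElRZmqm8OJqIh2V8N4dlVleqzah5uDiZiJu3amaHNmmKzO2VaJF4dWec2VaBYJZYic/8ZGhFeGd2iZdEZwTISHe/+2V4VHlXdnZVRXp0qVZVabuYiHQ7VFeGRWd6xEliFFZ4upmHbXM5t0aIafkGlSV4h5qZmH2DOtc2h1f/MauHmpeIiIdac0vEFJl4z6Fsx4qHd2Z2RzOOoAbNy77mNVMnmHZVepoz33A9/sqJyiZ3JryoZY3+h/8Az7hlVWhwBFN6qHaM/bzpAvoxI1ZVi4QyN3ZVesqqygT6MANERY3pMTVVVFnLqKwi78MCaHeL6hAkMyJHqnV8QI/8QVqYicogWHMQJFUxTLIp/9M6p3ishq3achIzNY/8VI/1O6ZXrsmrveurx53v/mec9zuVdnh1aJrM3/3+3cl87fg6lXZDRmiXd3q5qoMASs33OpV3RY3LuHZWdGlgACQ3xjmWdzWLvO2VVmi8YCWGATN2Z3NERWnvxFq/6CJZ7BZ3d3cTZTRnz8Nv/GI1e++Bd3dxa6mIh7xijMQURYvOsHd3OM6qzKqlB9hVVEWKvtF3dmqZVYh4Yhz3SHVYqYzSeISIZlaqdlR+1TmGjMiKknh0h2iHncl3iGRKhnu5qCaHhXh5l2eIdlRGeHVEZ5gneHVpaJhUWHd3SK"/>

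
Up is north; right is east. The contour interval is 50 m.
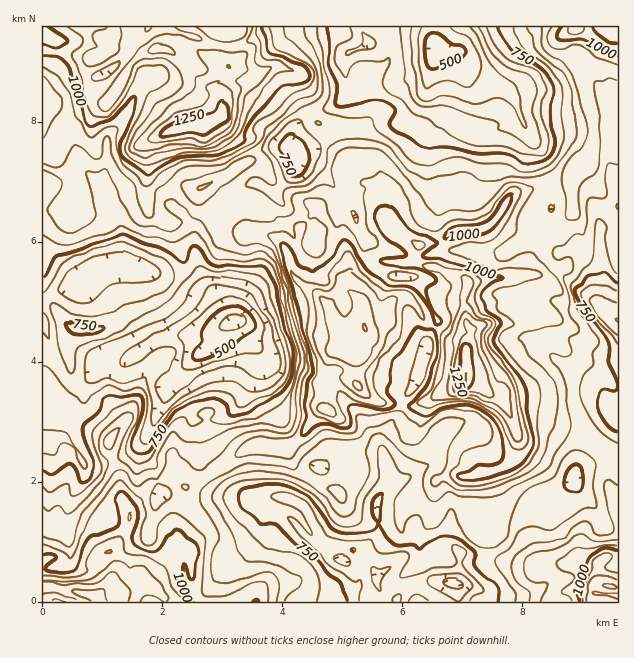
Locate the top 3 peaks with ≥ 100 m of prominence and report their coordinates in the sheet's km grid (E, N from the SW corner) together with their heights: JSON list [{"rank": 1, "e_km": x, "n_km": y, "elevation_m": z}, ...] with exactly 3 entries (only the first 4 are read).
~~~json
[{"rank": 1, "e_km": 7.04, "n_km": 3.69, "elevation_m": 1302}, {"rank": 2, "e_km": 2.71, "n_km": 7.99, "elevation_m": 1287}, {"rank": 3, "e_km": 5.36, "n_km": 4.59, "elevation_m": 1203}]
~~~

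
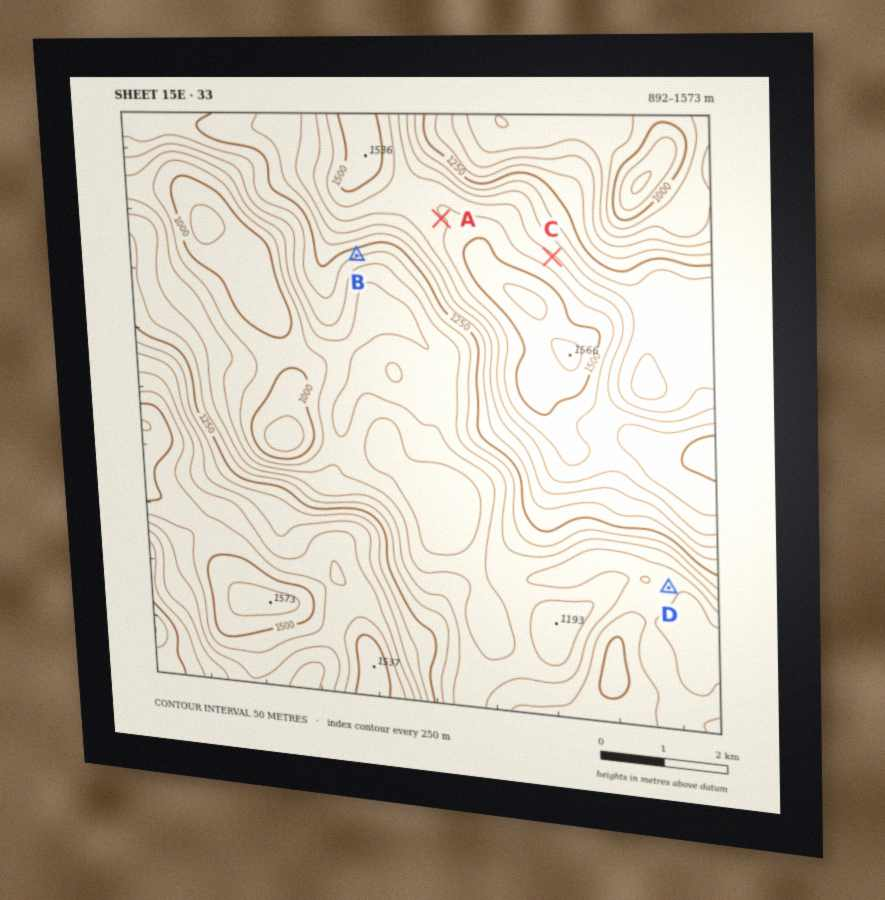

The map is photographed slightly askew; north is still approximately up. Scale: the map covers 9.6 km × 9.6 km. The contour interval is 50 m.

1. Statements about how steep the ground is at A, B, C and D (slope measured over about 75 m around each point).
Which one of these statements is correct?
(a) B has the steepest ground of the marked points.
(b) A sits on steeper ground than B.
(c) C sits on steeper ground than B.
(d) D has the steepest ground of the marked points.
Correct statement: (a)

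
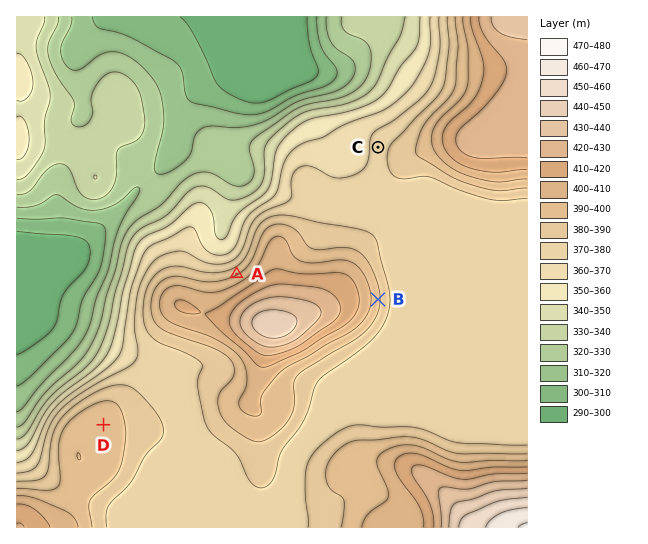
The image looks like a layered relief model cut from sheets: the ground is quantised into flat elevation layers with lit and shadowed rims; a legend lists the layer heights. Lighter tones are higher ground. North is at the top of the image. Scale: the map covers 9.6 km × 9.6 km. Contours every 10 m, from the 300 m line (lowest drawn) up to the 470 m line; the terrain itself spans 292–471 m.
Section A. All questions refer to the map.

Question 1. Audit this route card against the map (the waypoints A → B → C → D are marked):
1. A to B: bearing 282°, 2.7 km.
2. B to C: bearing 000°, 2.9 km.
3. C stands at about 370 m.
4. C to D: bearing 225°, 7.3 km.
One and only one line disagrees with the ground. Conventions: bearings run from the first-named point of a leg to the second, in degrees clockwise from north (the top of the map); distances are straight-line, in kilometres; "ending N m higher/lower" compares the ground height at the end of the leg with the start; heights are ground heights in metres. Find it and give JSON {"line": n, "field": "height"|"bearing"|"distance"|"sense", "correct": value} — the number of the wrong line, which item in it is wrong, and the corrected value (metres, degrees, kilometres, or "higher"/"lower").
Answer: {"line": 1, "field": "bearing", "correct": 100}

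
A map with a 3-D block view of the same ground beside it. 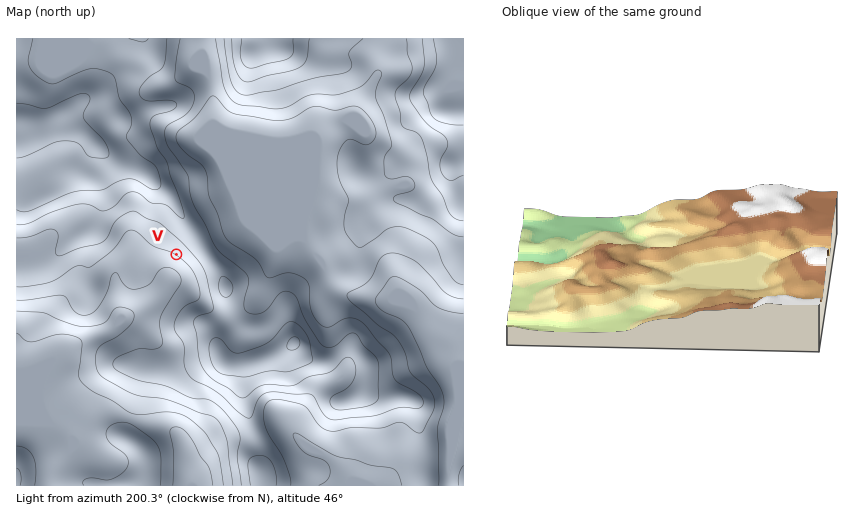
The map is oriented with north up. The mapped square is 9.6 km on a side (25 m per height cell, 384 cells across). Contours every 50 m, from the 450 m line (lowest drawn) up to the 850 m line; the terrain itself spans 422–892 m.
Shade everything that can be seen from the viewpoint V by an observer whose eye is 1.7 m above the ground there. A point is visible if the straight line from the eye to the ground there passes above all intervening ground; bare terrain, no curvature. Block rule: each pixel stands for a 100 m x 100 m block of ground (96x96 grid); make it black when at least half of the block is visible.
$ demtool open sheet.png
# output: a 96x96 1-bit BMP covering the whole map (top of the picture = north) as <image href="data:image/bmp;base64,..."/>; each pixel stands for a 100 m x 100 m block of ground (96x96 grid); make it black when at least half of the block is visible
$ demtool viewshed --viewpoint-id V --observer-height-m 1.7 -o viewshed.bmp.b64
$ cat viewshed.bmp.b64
<image width="96" height="96" href="data:image/bmp;base64,Qk2+BAAAAAAAAD4AAAAoAAAAYAAAAGAAAAABAAEAAAAAAIAEAAATCwAAEwsAAAIAAAAAAAAA////AAAAAADgAAAAAAAAAAAAAADgAAAAAAAAAAAAAADwAAAAAAAAAAAAAADwAAAAAAAAAAAAAADwAAAAAAAAAAAAAADwAAAAAAAAAAAAAADwAAAAAAAAAAAAAADwAAAAAAAAAAAAAADwAAAAAAAAAAAAAADwAAAAAAAAAAAAAADwAAAAAAAAAAAAAADwAAAAAAAAAAAAAADwAAAAAAAAAAAAAAD4AAAAAAAAAAAAAAD4AAAAAAAAAAAAAAD8AAAAAAAAAAAAAAD8AAAAAAAAAAAAAAD8AAAAAAAAAAAAAAD+AAAAAAAAAAAAAAD/AAAAAAAAAAAAAAD/AAAAAAAAAAAAAAA/gAAAAAAAAAAAAAAPgAAAAAAAAAAAAAADwAAAAAAAAAAAAAAAwAAAAAAAAAAAAAAAAAB/gAAAAAAAAAAAAA//AADAAAAAAAAAAB//AAHwAAAAAAAAAD//AAHgAAAAAAAAAP/+AOAAAAAAAAAAAP/+APAAAAAAAAAAAP/8APAAAAAAAAAAAH/8APgAAAAAAAAAAD/8APgAAAAAAAAAADP/4PAAAAAAAAAAAHD//+AAAAAAAAAAAOA//+AAAAAAAAAAAOA//+AAAAAAAAAAAPAf/+AAAAAAAAAAAPAP/+AAAAAAAAAAAPAP/+AAAAAAAAAAAPg///AAAAAAAAAAAPh///AAAAAAAAADAfj///AAAAAAAAADwfj///AAAAAAAAAB4f3//+AAAAAAAAAB8f///8AAAAAAAAAA+P///4AAAAAAAAAAfP///wAAAAAAAAAAPv///gAAAAAAAAAAH/+P/AAAAAAAAAAAD/8DyAAAAAAAAAAAA/8AAAAAAAAAAAAAAP4AAAAAAAAAAAAAAH4AAAAAAAAAAAAAAH4AAAAAAAAAAAAAAD4AAAAAAAAAAAAAAD4AAAAAAAAAAAAAAD4AAAAAAAAAAAAYAB8AAAAAAAAAAAAPAB8AAAAAAAAAAAAD4B8AAAAAAAAAAAAA/P8AAAAAAAAAAAAAP/8MAAAAAAAAAAAAD/8YAAAAAAAAAAAAA//gAAAAAAAAAAAAAB+AAAAAAAAAAAAAAA8AAAAAAAAAAAAAAAAAAAAAAAAAAAAAAAAAAAAAAAAAAAAAAAAAAAAAAAAAAAAAAAAAAAAAAAAAAAAAAAAAAAAAAAAAAAAAAAAAAAAAAAAAAAAAAAAAAAAAAAAAAAAAAAAAAAAAAAAAAAAAAAAAAAAAAAAAAAAAAAAAAAAAAAAAAAAAAAAAAAAAAAAAAAAAAAAAAAAAAAAAAAAAAAAAAAAAAAAAAAAAAAAAAAAAAAAAAAAAAAAAAAAAAAAAAAAAAAAAAAAAAAAAAAAAAAAAAAAAAAAAAAAAAAAAAAAAAAAAAAAAAAAAAAAAAAAAAAAAAAAAAAAAAAAAAAAAAAAAAAAAAAAAAAAAAAAAAAAAAAAAAAAAAAAAAAAAAAAAAAAAAAAAAAAAAAAAAAAAAAAAAAAAAAAAAAAAAAAAAAAAAAAAAAAAAAAAAAAAAAAAAAAAAAAAAAAAAAAAAAA="/>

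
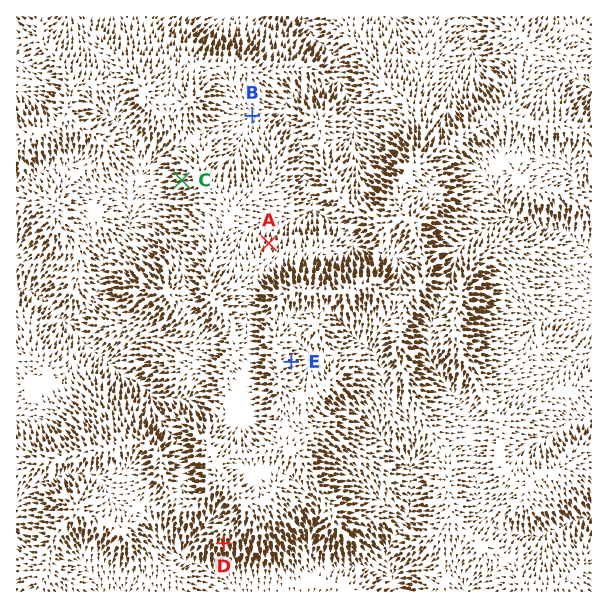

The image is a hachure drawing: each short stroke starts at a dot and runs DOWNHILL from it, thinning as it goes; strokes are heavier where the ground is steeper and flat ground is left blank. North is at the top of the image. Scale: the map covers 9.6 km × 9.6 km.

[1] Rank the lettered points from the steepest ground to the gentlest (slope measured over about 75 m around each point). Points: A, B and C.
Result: C A B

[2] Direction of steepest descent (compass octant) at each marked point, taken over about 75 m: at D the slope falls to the S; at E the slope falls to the E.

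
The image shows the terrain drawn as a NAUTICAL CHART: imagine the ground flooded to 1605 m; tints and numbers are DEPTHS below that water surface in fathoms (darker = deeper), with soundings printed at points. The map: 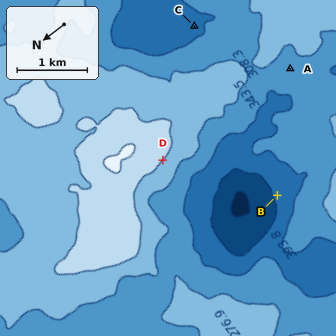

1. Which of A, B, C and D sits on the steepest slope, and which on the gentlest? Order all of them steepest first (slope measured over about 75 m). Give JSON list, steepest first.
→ ["D", "B", "A", "C"]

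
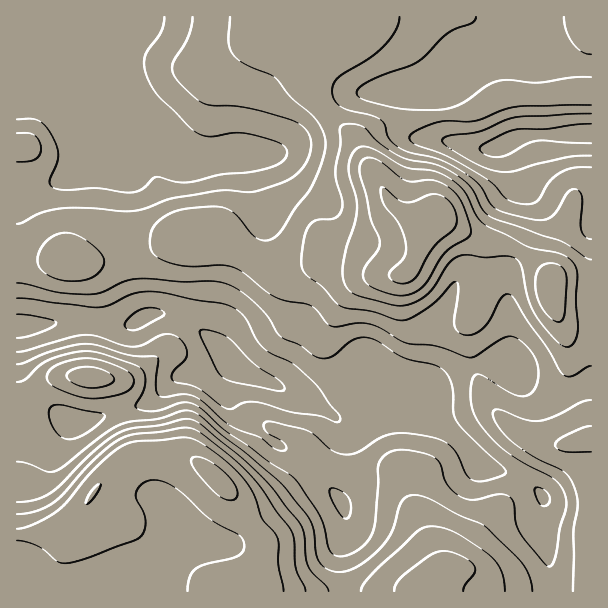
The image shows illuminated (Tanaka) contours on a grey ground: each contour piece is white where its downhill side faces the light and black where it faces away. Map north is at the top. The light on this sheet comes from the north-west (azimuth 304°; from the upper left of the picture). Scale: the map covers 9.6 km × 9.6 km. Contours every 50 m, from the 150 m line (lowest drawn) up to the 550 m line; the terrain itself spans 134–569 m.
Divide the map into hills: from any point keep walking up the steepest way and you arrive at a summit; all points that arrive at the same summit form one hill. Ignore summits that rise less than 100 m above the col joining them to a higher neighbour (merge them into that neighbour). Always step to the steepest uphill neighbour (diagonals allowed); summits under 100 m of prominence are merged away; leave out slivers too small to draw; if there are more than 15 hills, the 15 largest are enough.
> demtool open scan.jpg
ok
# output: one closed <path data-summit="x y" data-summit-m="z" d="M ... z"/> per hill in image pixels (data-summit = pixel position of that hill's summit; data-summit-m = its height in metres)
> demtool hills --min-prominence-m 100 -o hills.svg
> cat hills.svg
<path data-summit="219 480" data-summit-m="569" d="M17 328l0 264 535-1-2-27-10-37 0-9 4-15-2-8-8-8-24-13-28-6-27-32-24-15-9-8-7-20-7-7-19-2-21 18-20 12-6 2-9 0-19-13-71-31-15-12-16 10-23 3-13 5-21 20-8 5-30 7-28 11-14 1-10-4-20-14-20-21-6-17z"/><path data-summit="438 216" data-summit-m="533" d="M527 16l-236 0-5 28-16 30-8 21-14 59-39 8-21 0-9-10-11 0-40 14-22 1 8 5 6 7 1 7-5 20 0 19 11 33 6 35 11 25 18-5 27 9 20 15 34 35 62 26 28 18 9 0 6-2 20-12 21-18 19 2 7 7 7 20 9 8 24 15 27 32 28 6 24 13 8 8 2 8-4 15 0 9 10 37 2 27 39 1 1-458-61 0-18 5-16 9-23 0-13-3-9-3-6-5-7-47 0-6 19-16 67-24 3-2z"/><path data-summit="90 377" data-summit-m="425" d="M162 313l-16 3-17 9-60-5-25 5-27 1 1 27 4 24 8 12 15 15 20 14 10 4 6 0 66-19 8-5 21-20 13-5 23-3 17-11-20-22-15-12-14-7z"/>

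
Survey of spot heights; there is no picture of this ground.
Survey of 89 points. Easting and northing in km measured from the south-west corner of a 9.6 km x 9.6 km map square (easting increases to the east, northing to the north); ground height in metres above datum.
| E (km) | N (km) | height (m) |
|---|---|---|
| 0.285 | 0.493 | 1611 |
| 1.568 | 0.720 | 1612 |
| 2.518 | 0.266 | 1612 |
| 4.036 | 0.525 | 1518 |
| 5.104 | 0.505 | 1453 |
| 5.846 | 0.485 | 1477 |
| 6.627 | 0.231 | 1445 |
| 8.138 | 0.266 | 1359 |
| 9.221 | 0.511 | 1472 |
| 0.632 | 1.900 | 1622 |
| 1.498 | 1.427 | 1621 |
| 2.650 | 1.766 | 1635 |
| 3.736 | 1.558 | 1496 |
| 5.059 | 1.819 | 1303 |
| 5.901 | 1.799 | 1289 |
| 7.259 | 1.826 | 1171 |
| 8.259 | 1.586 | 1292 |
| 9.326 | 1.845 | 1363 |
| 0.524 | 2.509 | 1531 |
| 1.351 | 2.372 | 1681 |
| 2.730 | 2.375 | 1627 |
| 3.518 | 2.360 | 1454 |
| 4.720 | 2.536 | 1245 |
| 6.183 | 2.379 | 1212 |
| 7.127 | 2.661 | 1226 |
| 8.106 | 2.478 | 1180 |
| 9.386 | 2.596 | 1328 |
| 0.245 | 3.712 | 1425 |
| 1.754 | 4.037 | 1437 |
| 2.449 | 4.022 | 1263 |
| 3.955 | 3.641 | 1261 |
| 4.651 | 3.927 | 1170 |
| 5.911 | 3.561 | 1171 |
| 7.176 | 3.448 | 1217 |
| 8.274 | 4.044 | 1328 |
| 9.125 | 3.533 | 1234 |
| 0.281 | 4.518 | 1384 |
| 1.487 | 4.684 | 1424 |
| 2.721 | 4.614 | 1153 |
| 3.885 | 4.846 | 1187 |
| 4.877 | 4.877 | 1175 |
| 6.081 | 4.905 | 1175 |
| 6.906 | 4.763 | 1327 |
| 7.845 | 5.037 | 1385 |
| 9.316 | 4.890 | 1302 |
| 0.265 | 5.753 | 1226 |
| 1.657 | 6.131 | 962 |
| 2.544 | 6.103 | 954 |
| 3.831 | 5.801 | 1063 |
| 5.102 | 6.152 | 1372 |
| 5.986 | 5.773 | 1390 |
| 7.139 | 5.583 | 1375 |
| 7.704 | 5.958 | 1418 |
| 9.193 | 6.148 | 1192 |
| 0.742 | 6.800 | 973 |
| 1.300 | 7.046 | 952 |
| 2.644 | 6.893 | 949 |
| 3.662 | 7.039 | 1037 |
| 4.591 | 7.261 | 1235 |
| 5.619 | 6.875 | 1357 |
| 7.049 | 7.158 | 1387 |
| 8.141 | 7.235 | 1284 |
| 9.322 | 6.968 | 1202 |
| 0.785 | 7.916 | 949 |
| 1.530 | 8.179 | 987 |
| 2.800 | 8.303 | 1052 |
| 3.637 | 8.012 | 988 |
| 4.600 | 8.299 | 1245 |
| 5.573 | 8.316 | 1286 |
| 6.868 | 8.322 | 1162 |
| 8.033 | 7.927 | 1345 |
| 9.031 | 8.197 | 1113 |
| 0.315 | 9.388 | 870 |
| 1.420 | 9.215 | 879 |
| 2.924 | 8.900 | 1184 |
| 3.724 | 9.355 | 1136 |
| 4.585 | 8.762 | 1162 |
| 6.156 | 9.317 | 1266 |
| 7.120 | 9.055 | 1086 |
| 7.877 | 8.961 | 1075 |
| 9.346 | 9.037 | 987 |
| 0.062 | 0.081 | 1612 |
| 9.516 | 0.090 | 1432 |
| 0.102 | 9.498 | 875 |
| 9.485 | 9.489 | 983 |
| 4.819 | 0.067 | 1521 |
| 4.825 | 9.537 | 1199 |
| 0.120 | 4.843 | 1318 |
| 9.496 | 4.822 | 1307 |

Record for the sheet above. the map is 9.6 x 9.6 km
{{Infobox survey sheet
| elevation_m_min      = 850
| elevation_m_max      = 1690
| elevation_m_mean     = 1270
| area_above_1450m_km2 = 16.3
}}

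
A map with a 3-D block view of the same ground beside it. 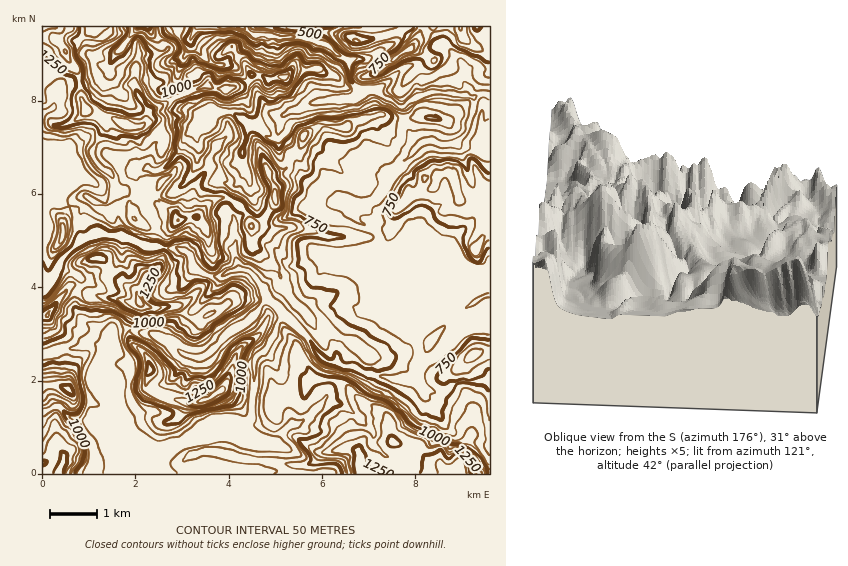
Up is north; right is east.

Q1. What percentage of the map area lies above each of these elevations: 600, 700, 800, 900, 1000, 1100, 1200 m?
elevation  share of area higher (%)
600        96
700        79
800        64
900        44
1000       32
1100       20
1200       9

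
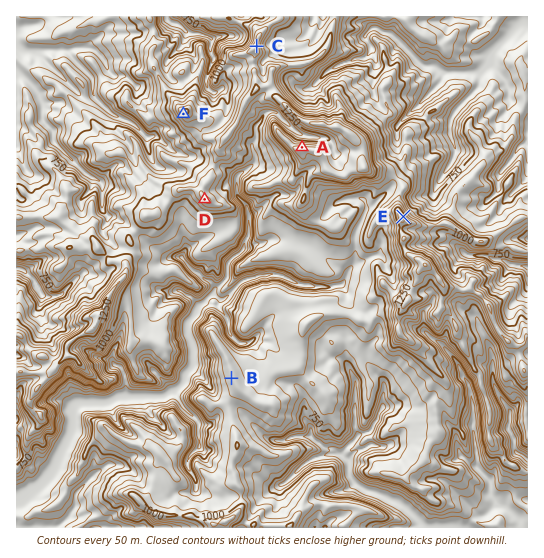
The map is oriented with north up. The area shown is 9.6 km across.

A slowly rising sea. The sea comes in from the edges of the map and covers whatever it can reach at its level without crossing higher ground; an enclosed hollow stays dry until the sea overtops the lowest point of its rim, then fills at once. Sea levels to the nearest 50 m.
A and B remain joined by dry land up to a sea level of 900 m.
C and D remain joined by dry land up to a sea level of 1100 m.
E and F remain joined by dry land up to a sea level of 1050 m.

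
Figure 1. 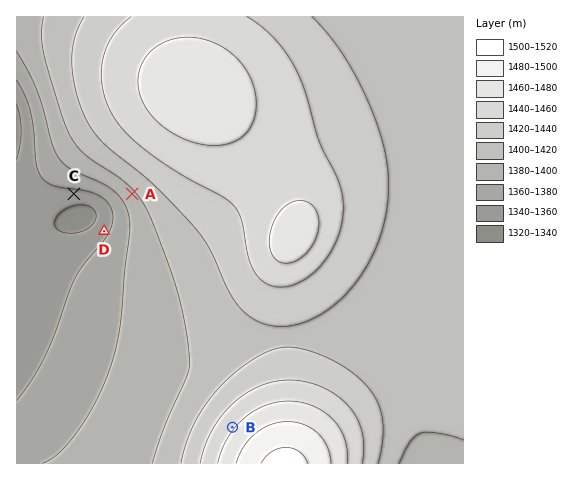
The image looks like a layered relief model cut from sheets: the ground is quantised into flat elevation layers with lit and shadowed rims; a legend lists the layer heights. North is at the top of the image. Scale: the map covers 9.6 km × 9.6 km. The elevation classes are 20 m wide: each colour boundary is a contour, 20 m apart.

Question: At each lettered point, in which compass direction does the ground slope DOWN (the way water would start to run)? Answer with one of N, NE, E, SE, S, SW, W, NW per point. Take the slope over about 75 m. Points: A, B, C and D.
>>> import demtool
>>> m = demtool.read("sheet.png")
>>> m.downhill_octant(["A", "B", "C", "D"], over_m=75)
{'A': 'SW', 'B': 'NW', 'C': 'S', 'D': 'NW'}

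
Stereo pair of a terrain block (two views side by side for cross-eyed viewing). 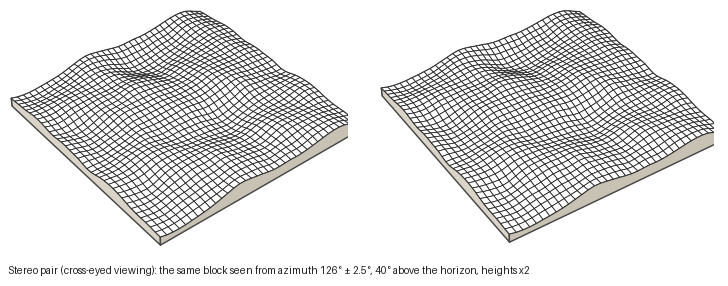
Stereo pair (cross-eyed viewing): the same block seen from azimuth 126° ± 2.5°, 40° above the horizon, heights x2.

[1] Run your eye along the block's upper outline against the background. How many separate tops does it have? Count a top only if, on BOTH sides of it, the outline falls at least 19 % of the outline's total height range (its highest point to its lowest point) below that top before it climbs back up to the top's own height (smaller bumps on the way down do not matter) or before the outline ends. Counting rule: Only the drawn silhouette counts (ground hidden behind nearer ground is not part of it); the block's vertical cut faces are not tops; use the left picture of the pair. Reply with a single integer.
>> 2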